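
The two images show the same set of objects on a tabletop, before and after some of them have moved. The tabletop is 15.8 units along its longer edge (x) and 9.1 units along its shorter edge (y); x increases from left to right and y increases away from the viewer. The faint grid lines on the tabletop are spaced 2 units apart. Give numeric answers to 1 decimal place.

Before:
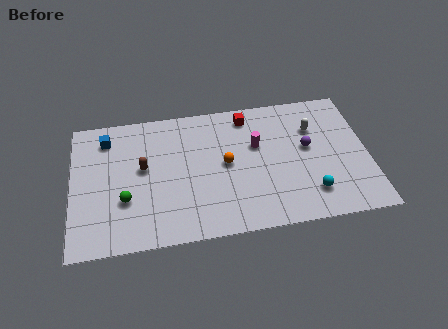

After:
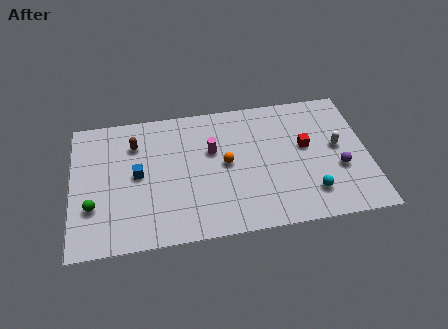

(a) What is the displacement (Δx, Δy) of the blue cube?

(1.6, -2.7)

The blue cube was at about (1.9, 7.4) and moved to about (3.5, 4.7).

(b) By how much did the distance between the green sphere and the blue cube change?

-1.4

They were about 4.4 units apart before and 3.0 after — 1.4 units closer together.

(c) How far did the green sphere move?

1.7

The green sphere was near (2.8, 3.1) before and (1.1, 2.9) after, so it travelled √(1.7² + 0.2²) ≈ 1.7 units.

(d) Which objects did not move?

the cyan sphere and the orange sphere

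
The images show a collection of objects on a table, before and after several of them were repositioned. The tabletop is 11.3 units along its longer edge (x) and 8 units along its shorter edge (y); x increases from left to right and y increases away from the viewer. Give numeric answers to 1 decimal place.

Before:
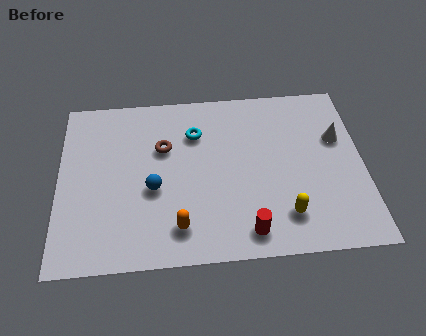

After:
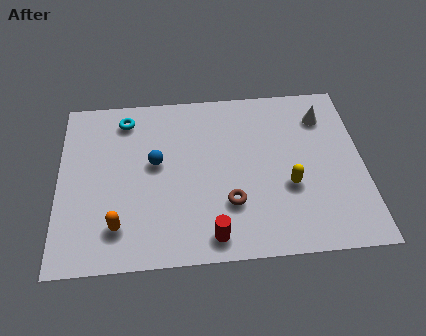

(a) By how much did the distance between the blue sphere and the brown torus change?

+1.5

They were about 1.9 units apart before and 3.4 after — 1.5 units further apart.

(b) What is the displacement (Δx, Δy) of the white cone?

(-0.5, 1.1)

The white cone started near (10.4, 5.1) and ended near (9.9, 6.2).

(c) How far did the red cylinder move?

1.3

The red cylinder was near (6.9, 1.1) before and (5.6, 1.0) after, so it travelled √(1.3² + 0.1²) ≈ 1.3 units.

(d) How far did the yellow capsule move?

1.3

From (8.3, 1.7) to (8.5, 3.0), the yellow capsule covered √(0.2² + 1.3²) ≈ 1.3 units.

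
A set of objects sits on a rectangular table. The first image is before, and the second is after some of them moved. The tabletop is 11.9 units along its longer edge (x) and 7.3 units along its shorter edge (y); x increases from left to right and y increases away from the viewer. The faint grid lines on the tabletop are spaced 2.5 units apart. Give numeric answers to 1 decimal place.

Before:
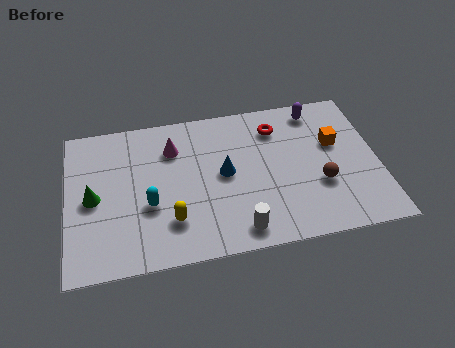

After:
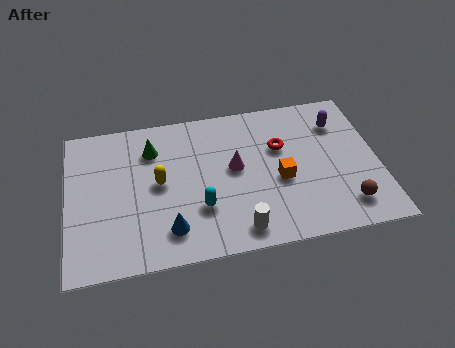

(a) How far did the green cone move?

3.0

The green cone moved from about (1.0, 3.5) to (3.3, 5.5), a distance of √(2.3² + 2.0²) ≈ 3.0.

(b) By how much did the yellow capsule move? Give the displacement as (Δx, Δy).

(-0.4, 1.9)

From the two frames, the yellow capsule sits at roughly (3.9, 1.9) before and (3.5, 3.8) after.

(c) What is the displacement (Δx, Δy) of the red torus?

(0.1, -1.0)

The red torus was at about (8.1, 5.7) and moved to about (8.2, 4.7).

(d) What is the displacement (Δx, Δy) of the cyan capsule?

(1.9, -0.5)

The cyan capsule was at about (3.1, 2.8) and moved to about (5.0, 2.3).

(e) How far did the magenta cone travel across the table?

2.7

From (4.1, 5.4) to (6.4, 4.0), the magenta cone covered √(2.3² + 1.4²) ≈ 2.7 units.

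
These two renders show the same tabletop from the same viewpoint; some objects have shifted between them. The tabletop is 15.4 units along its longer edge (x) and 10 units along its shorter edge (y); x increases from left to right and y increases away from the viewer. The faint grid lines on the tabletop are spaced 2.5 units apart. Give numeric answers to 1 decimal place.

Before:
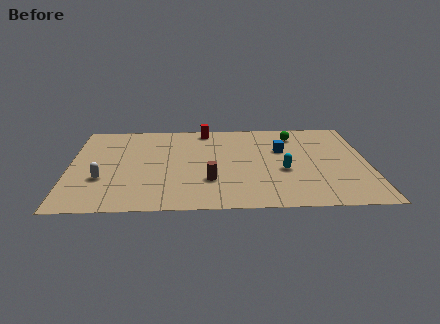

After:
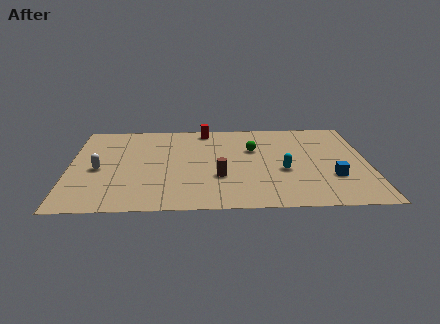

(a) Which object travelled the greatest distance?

the blue cube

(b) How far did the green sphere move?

2.7

From (11.7, 8.1) to (9.5, 6.5), the green sphere covered √(2.2² + 1.6²) ≈ 2.7 units.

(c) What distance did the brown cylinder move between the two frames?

0.6

The brown cylinder moved from about (7.2, 3.0) to (7.7, 3.4), a distance of √(0.5² + 0.4²) ≈ 0.6.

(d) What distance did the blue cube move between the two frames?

4.1

The blue cube moved from about (11.0, 6.4) to (13.5, 3.2), a distance of √(2.5² + 3.2²) ≈ 4.1.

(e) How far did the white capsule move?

1.1

The white capsule was near (1.7, 3.4) before and (1.5, 4.5) after, so it travelled √(0.2² + 1.1²) ≈ 1.1 units.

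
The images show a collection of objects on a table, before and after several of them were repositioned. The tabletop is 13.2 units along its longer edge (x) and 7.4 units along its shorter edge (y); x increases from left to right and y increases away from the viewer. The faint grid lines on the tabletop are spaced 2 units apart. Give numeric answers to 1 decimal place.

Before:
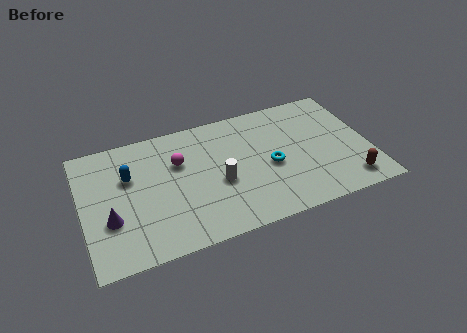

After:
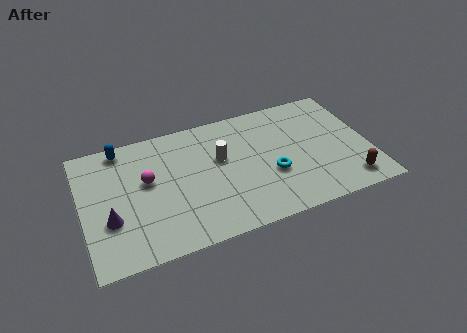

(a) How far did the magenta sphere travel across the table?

1.6

From (4.5, 4.9) to (3.0, 4.3), the magenta sphere covered √(1.5² + 0.6²) ≈ 1.6 units.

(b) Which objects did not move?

the brown capsule and the purple cone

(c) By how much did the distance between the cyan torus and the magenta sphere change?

+1.4

They were about 4.4 units apart before and 5.8 after — 1.4 units further apart.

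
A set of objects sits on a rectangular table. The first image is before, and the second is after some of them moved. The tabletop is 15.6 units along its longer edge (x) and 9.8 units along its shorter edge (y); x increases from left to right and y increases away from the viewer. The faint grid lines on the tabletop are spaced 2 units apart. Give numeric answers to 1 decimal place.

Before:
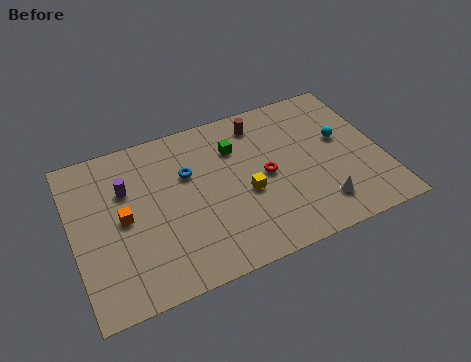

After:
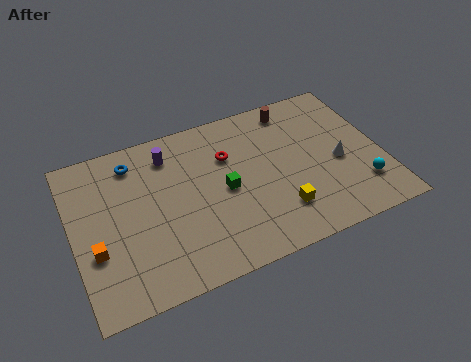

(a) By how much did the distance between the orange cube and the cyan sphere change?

+2.1

The distance was about 11.2 in the first image and 13.3 in the second, so they moved 2.1 units further apart.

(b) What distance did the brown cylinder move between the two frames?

1.8

The brown cylinder moved from about (9.8, 8.2) to (11.6, 8.5), a distance of √(1.8² + 0.3²) ≈ 1.8.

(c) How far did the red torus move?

2.5

The red torus was near (9.7, 4.8) before and (8.0, 6.7) after, so it travelled √(1.7² + 1.9²) ≈ 2.5 units.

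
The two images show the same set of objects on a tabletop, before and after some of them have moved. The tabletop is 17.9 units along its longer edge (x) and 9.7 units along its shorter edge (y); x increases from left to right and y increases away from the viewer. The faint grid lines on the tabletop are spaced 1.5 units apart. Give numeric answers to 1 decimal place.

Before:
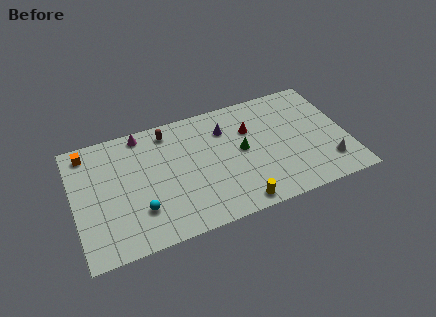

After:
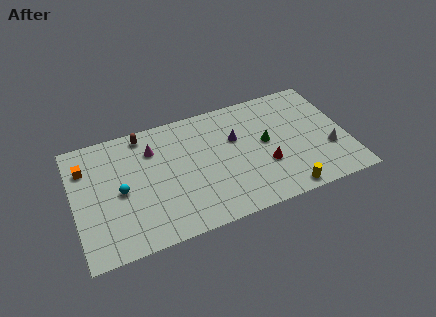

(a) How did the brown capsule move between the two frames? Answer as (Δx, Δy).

(-1.6, 0.3)

The brown capsule was at about (6.4, 8.3) and moved to about (4.8, 8.6).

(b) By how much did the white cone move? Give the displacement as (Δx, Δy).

(0.2, 1.1)

The white cone started near (16.4, 2.2) and ended near (16.6, 3.3).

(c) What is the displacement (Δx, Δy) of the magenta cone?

(0.6, -1.5)

From the two frames, the magenta cone sits at roughly (4.7, 8.7) before and (5.3, 7.2) after.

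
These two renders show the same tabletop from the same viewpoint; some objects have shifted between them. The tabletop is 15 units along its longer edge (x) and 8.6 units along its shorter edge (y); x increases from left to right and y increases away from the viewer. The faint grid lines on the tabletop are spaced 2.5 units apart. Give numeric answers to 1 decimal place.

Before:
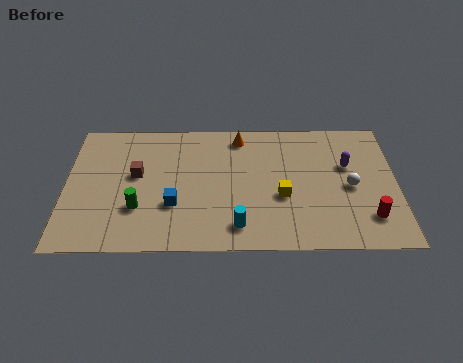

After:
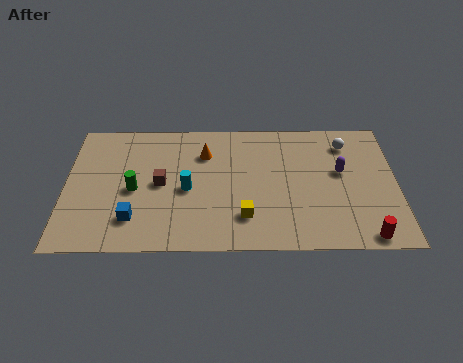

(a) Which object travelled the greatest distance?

the cyan cylinder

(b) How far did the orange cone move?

1.9

From (7.9, 7.4) to (6.3, 6.3), the orange cone covered √(1.6² + 1.1²) ≈ 1.9 units.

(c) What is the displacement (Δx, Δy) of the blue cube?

(-1.8, -0.9)

The blue cube was at about (4.9, 2.9) and moved to about (3.1, 2.0).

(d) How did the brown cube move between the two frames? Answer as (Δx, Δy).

(1.1, -0.6)

The brown cube started near (3.2, 4.9) and ended near (4.3, 4.3).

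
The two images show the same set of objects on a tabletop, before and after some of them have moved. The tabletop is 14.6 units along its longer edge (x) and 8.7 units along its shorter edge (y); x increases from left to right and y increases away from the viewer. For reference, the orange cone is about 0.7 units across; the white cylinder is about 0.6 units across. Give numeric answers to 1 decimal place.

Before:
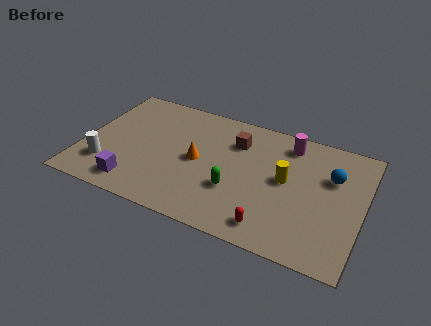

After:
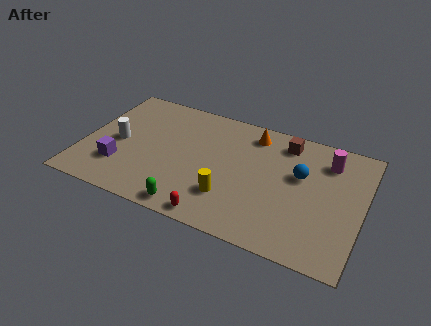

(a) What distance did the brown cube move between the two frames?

2.7

The brown cube moved from about (7.8, 6.4) to (10.3, 7.3), a distance of √(2.5² + 0.9²) ≈ 2.7.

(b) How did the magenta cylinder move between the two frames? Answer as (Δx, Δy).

(2.1, -0.5)

From the two frames, the magenta cylinder sits at roughly (10.5, 7.3) before and (12.6, 6.8) after.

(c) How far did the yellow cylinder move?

3.5

From (10.6, 4.7) to (7.9, 2.4), the yellow cylinder covered √(2.7² + 2.3²) ≈ 3.5 units.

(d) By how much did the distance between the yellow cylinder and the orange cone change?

+0.3

The distance was about 4.6 in the first image and 4.9 in the second, so they moved 0.3 units further apart.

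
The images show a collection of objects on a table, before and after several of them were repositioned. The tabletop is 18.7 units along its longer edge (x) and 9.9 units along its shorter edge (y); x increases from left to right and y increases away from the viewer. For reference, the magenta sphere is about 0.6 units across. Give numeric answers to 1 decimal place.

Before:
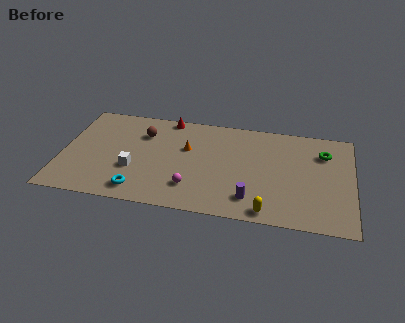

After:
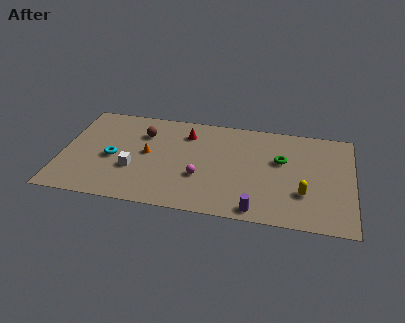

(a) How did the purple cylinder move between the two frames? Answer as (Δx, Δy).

(0.4, -1.0)

The purple cylinder was at about (12.3, 2.0) and moved to about (12.7, 1.0).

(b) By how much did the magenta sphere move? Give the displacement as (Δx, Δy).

(0.5, 1.1)

The magenta sphere started near (8.5, 2.4) and ended near (9.0, 3.5).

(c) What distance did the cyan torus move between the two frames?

3.5

The cyan torus was near (5.2, 1.5) before and (3.3, 4.4) after, so it travelled √(1.9² + 2.9²) ≈ 3.5 units.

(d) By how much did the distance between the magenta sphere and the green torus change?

-3.9

They were about 9.6 units apart before and 5.7 after — 3.9 units closer together.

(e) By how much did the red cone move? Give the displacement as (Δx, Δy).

(1.3, -1.4)

From the two frames, the red cone sits at roughly (6.6, 9.1) before and (7.9, 7.7) after.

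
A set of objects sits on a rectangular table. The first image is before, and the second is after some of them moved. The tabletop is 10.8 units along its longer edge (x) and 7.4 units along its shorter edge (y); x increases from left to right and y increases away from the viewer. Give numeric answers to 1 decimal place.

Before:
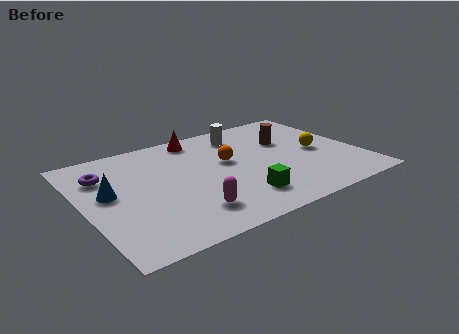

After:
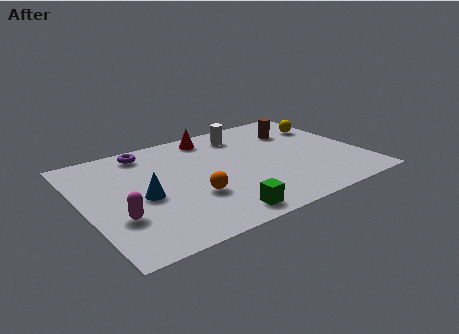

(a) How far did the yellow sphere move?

1.9

The yellow sphere was near (9.2, 3.5) before and (9.9, 5.3) after, so it travelled √(0.7² + 1.8²) ≈ 1.9 units.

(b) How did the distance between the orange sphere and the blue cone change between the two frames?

-2.7

Before: roughly 4.7 units apart; after: 2.0. That's 2.7 units closer together.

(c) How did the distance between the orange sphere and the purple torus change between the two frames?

-0.7

They were about 4.8 units apart before and 4.1 after — 0.7 units closer together.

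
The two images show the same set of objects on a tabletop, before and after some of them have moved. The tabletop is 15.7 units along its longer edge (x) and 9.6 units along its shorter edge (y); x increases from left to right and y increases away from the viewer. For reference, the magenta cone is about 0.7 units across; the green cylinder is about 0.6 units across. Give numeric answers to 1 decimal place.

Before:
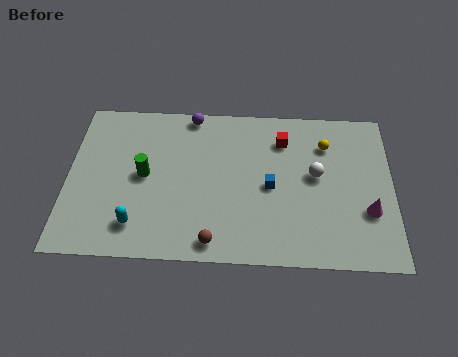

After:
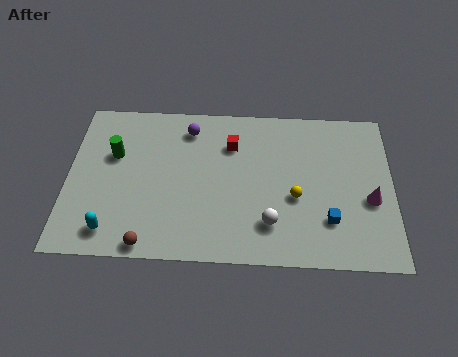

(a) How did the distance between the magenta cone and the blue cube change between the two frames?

-2.5

The distance was about 4.9 in the first image and 2.4 in the second, so they moved 2.5 units closer together.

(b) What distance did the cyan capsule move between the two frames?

1.3

The cyan capsule moved from about (3.4, 1.9) to (2.2, 1.5), a distance of √(1.2² + 0.4²) ≈ 1.3.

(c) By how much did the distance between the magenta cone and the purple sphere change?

-0.6

The distance was about 10.3 in the first image and 9.7 in the second, so they moved 0.6 units closer together.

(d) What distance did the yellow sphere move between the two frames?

3.6

From (12.5, 7.2) to (11.0, 3.9), the yellow sphere covered √(1.5² + 3.3²) ≈ 3.6 units.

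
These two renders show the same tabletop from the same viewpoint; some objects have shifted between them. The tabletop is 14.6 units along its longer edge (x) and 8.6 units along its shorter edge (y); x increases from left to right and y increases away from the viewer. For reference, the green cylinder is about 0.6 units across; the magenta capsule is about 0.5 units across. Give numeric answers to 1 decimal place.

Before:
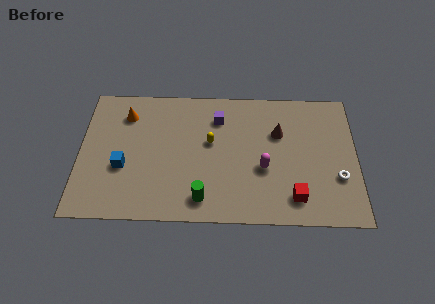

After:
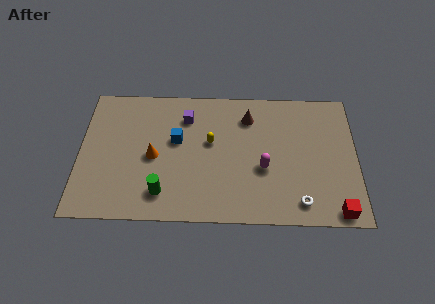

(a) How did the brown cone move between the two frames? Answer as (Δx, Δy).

(-1.6, 1.0)

The brown cone started near (10.5, 5.7) and ended near (8.9, 6.7).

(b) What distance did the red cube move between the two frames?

2.3

The red cube moved from about (11.3, 1.6) to (13.5, 0.8), a distance of √(2.2² + 0.8²) ≈ 2.3.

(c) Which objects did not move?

the magenta capsule and the yellow capsule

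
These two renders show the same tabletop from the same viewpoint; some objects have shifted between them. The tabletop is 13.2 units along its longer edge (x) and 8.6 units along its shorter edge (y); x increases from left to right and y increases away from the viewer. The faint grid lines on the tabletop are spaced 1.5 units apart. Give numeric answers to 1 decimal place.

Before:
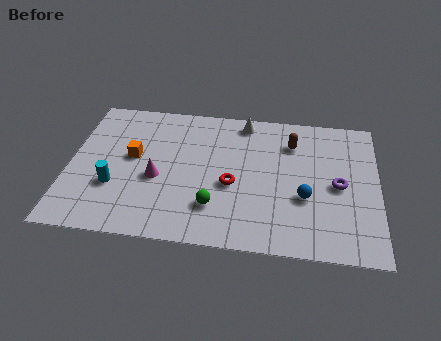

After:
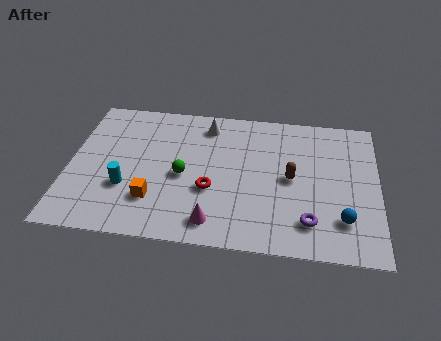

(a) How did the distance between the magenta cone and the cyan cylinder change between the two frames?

+2.2

They were about 1.9 units apart before and 4.1 after — 2.2 units further apart.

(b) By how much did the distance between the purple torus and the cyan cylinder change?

-1.7

They were about 9.6 units apart before and 7.9 after — 1.7 units closer together.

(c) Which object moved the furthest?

the magenta cone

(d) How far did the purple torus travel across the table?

2.6

The purple torus was near (11.5, 4.1) before and (10.3, 1.8) after, so it travelled √(1.2² + 2.3²) ≈ 2.6 units.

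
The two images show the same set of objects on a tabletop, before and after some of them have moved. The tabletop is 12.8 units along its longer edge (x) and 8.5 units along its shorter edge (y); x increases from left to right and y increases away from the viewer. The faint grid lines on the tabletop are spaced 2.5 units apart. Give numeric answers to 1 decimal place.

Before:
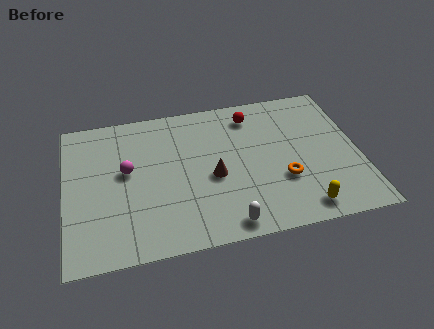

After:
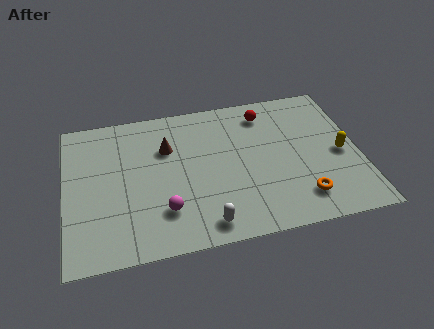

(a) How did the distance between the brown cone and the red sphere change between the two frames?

+0.8

Before: roughly 3.8 units apart; after: 4.6. That's 0.8 units further apart.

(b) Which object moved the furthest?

the yellow capsule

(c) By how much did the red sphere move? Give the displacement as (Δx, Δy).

(0.6, 0.0)

The red sphere started near (8.3, 7.0) and ended near (8.9, 7.0).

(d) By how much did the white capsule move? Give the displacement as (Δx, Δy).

(-0.9, 0.2)

From the two frames, the white capsule sits at roughly (6.8, 0.9) before and (5.9, 1.1) after.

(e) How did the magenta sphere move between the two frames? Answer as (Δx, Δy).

(1.5, -2.6)

The magenta sphere was at about (2.7, 4.8) and moved to about (4.2, 2.2).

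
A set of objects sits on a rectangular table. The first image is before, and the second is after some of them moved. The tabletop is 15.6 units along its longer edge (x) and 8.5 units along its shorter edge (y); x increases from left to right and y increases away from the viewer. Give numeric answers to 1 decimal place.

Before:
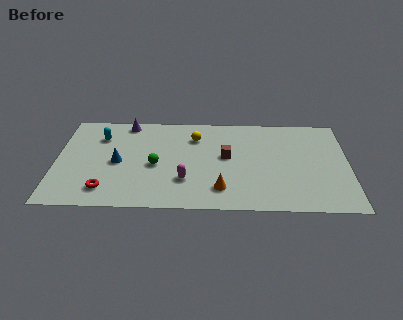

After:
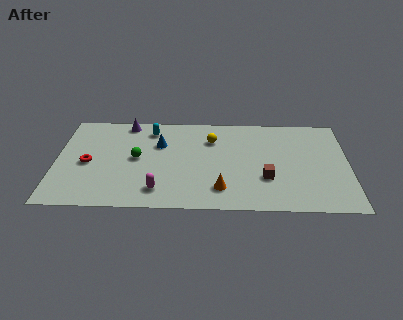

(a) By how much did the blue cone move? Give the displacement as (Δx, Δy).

(2.2, 1.7)

The blue cone was at about (3.3, 4.0) and moved to about (5.5, 5.7).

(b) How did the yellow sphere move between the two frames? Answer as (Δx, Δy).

(0.9, -0.2)

The yellow sphere started near (7.4, 6.4) and ended near (8.3, 6.2).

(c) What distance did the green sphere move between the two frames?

1.2

The green sphere moved from about (5.3, 3.8) to (4.3, 4.4), a distance of √(1.0² + 0.6²) ≈ 1.2.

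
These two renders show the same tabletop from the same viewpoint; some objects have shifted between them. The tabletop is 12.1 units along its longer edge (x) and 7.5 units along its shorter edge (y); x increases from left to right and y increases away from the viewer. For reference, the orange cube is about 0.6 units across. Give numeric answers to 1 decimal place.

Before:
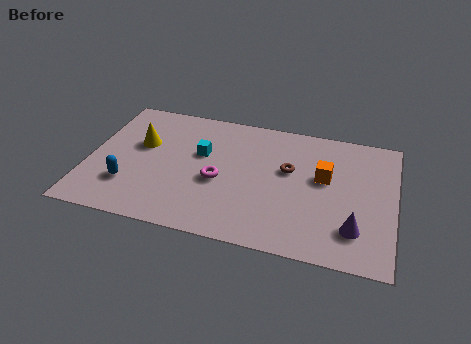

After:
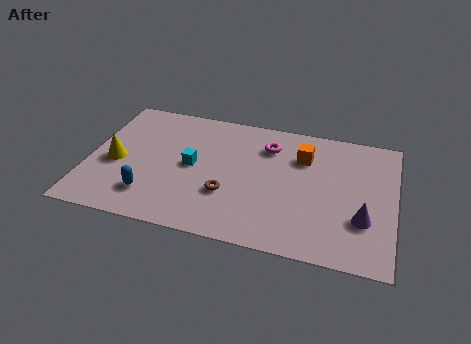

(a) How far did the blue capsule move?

1.0

The blue capsule was near (1.7, 2.1) before and (2.6, 1.7) after, so it travelled √(0.9² + 0.4²) ≈ 1.0 units.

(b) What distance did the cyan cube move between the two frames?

0.9

The cyan cube was near (4.4, 4.6) before and (4.1, 3.8) after, so it travelled √(0.3² + 0.8²) ≈ 0.9 units.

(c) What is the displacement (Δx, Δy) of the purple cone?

(0.3, 0.6)

The purple cone started near (10.6, 1.8) and ended near (10.9, 2.4).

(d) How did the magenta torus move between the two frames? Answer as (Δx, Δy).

(1.8, 2.5)

The magenta torus was at about (5.2, 3.2) and moved to about (7.0, 5.7).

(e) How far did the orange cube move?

1.3

The orange cube was near (9.3, 4.4) before and (8.4, 5.4) after, so it travelled √(0.9² + 1.0²) ≈ 1.3 units.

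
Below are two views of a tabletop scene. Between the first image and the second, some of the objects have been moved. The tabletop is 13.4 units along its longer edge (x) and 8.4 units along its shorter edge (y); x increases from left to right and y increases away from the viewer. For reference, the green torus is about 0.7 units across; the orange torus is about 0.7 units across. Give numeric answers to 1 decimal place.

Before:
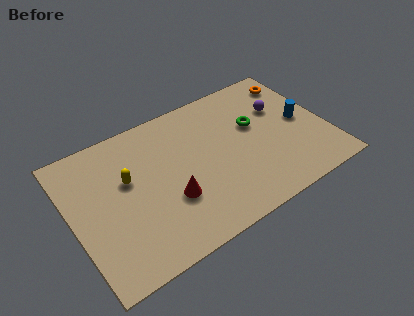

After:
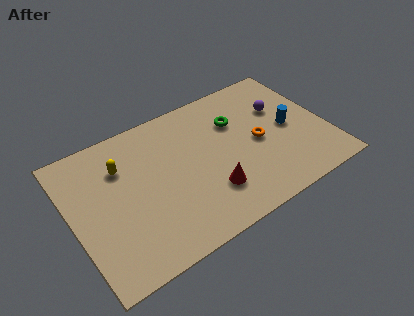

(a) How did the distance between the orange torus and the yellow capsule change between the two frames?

-2.3

The distance was about 9.6 in the first image and 7.3 in the second, so they moved 2.3 units closer together.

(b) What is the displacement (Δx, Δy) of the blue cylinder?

(-0.7, -0.1)

The blue cylinder was at about (12.2, 4.2) and moved to about (11.5, 4.1).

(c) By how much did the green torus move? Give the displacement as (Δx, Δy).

(-0.9, 0.7)

The green torus was at about (9.8, 5.1) and moved to about (8.9, 5.8).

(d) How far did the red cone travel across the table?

2.1

The red cone moved from about (4.9, 2.9) to (6.9, 2.3), a distance of √(2.0² + 0.6²) ≈ 2.1.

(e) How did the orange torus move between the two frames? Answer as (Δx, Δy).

(-2.6, -2.9)

From the two frames, the orange torus sits at roughly (12.4, 6.9) before and (9.8, 4.0) after.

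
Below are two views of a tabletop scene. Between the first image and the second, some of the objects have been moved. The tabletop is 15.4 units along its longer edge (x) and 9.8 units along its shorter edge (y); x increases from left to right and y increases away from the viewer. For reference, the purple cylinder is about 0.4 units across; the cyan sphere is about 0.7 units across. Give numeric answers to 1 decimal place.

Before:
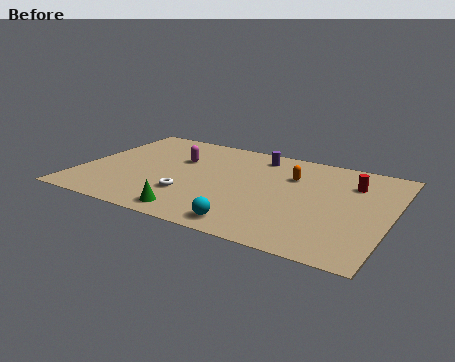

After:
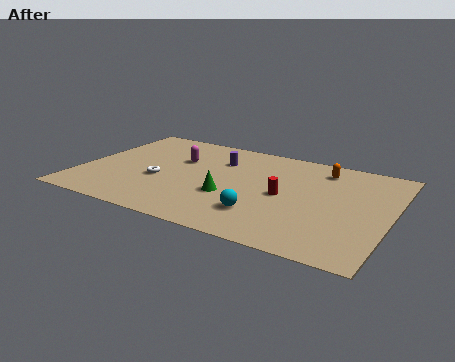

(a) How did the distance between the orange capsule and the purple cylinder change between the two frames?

+2.8

The distance was about 2.4 in the first image and 5.2 in the second, so they moved 2.8 units further apart.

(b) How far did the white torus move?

2.0

The white torus moved from about (5.7, 2.9) to (4.0, 3.9), a distance of √(1.7² + 1.0²) ≈ 2.0.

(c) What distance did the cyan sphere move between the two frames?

1.4

The cyan sphere moved from about (9.0, 1.2) to (9.4, 2.5), a distance of √(0.4² + 1.3²) ≈ 1.4.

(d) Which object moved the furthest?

the red cylinder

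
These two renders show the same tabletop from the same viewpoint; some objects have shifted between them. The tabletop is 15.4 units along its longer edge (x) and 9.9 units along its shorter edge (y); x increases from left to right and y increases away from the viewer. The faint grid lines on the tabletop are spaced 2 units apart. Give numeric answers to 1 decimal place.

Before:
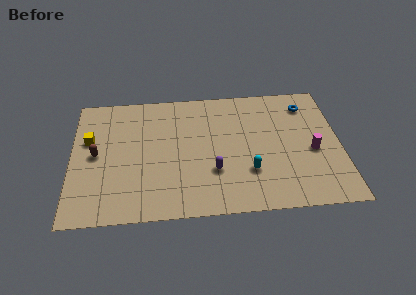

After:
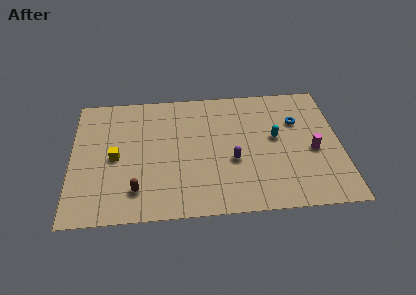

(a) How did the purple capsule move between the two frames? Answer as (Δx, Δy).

(1.1, 0.7)

The purple capsule was at about (8.1, 3.2) and moved to about (9.2, 3.9).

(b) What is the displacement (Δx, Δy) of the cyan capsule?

(1.6, 2.5)

From the two frames, the cyan capsule sits at roughly (10.1, 3.0) before and (11.7, 5.5) after.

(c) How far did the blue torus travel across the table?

1.4

From (13.6, 8.0) to (13.0, 6.7), the blue torus covered √(0.6² + 1.3²) ≈ 1.4 units.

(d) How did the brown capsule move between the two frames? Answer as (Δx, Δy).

(2.3, -2.9)

From the two frames, the brown capsule sits at roughly (1.4, 5.0) before and (3.7, 2.1) after.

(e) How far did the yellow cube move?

2.1

From (1.0, 6.2) to (2.5, 4.7), the yellow cube covered √(1.5² + 1.5²) ≈ 2.1 units.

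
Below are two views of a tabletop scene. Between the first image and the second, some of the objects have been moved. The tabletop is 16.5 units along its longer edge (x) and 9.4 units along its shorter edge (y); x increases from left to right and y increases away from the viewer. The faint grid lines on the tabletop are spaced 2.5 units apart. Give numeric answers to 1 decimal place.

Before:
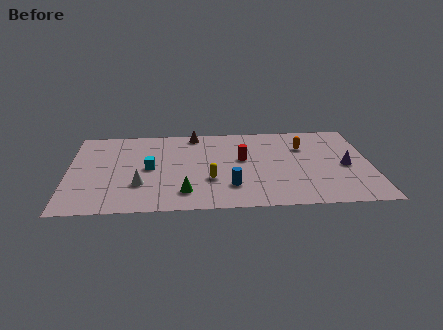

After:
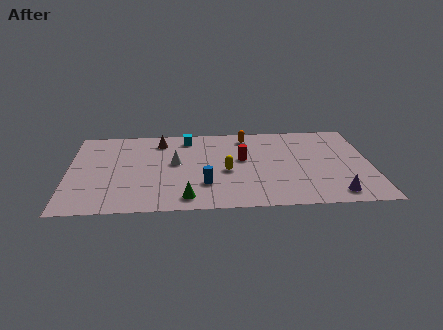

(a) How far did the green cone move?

0.6

The green cone moved from about (6.3, 1.9) to (6.4, 1.3), a distance of √(0.1² + 0.6²) ≈ 0.6.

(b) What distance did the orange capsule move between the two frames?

3.4

From (12.9, 6.6) to (9.8, 8.0), the orange capsule covered √(3.1² + 1.4²) ≈ 3.4 units.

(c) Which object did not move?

the red cylinder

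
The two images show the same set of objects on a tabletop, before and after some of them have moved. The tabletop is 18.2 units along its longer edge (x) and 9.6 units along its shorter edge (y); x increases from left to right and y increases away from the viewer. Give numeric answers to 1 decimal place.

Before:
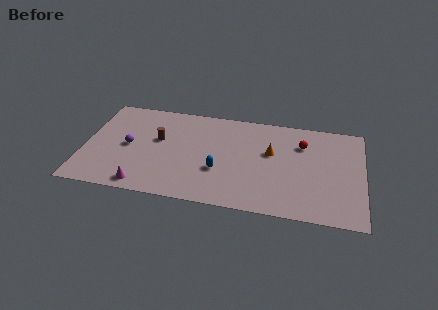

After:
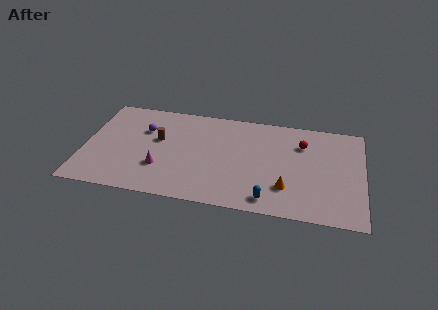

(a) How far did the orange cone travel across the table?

3.4

From (12.2, 5.8) to (13.3, 2.6), the orange cone covered √(1.1² + 3.2²) ≈ 3.4 units.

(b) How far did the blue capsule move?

3.9

From (8.9, 3.4) to (12.2, 1.3), the blue capsule covered √(3.3² + 2.1²) ≈ 3.9 units.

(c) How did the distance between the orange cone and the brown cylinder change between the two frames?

+1.6

They were about 7.4 units apart before and 9.0 after — 1.6 units further apart.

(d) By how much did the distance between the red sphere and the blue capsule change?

-0.4

They were about 6.4 units apart before and 6.0 after — 0.4 units closer together.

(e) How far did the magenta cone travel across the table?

2.1

From (4.1, 1.1) to (5.1, 3.0), the magenta cone covered √(1.0² + 1.9²) ≈ 2.1 units.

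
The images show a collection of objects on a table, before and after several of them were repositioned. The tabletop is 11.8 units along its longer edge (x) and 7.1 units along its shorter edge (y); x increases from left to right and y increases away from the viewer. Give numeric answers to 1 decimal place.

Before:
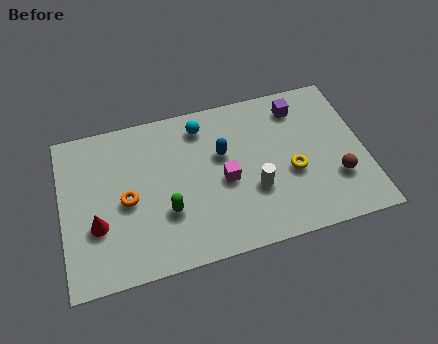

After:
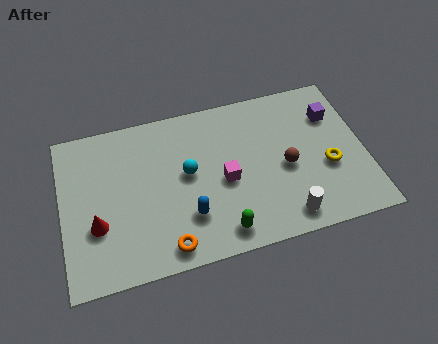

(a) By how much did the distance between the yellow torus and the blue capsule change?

+2.6

Before: roughly 3.0 units apart; after: 5.6. That's 2.6 units further apart.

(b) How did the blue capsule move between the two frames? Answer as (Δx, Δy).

(-1.5, -2.4)

The blue capsule was at about (6.3, 4.4) and moved to about (4.8, 2.0).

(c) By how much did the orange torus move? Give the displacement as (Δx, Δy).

(1.4, -2.4)

The orange torus started near (2.5, 3.3) and ended near (3.9, 0.9).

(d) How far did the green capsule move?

2.4

The green capsule was near (4.0, 2.4) before and (6.0, 1.0) after, so it travelled √(2.0² + 1.4²) ≈ 2.4 units.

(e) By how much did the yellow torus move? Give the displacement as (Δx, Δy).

(1.4, -0.1)

From the two frames, the yellow torus sits at roughly (8.9, 2.9) before and (10.3, 2.8) after.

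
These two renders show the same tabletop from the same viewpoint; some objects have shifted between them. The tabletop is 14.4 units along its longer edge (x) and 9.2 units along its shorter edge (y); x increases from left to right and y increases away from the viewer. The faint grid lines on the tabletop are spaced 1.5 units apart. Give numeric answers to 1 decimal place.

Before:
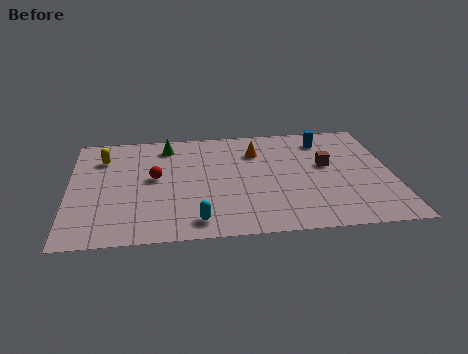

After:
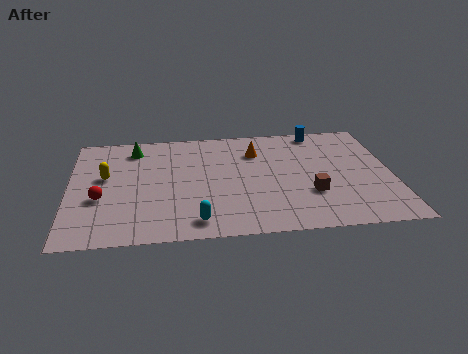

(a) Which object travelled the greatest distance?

the red sphere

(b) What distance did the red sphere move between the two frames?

2.8

From (3.8, 5.0) to (1.4, 3.5), the red sphere covered √(2.4² + 1.5²) ≈ 2.8 units.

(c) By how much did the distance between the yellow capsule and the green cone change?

-0.4

The distance was about 3.0 in the first image and 2.6 in the second, so they moved 0.4 units closer together.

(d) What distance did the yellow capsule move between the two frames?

1.6

The yellow capsule moved from about (1.5, 6.9) to (1.6, 5.3), a distance of √(0.1² + 1.6²) ≈ 1.6.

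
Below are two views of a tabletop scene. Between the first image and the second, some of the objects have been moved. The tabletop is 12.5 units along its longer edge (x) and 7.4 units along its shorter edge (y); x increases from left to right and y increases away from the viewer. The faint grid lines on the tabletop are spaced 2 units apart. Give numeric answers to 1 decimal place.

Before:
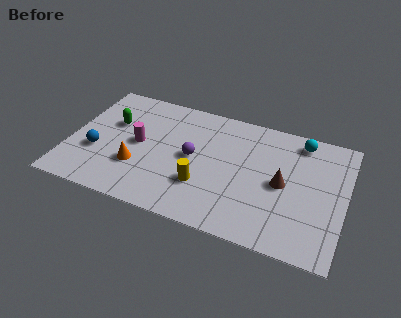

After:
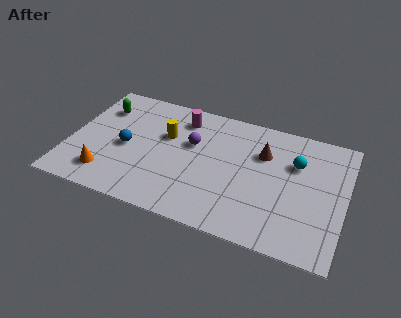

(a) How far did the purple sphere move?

0.8

From (5.6, 3.8) to (5.5, 4.6), the purple sphere covered √(0.1² + 0.8²) ≈ 0.8 units.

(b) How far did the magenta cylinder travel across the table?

2.8

The magenta cylinder was near (3.1, 3.8) before and (4.9, 6.0) after, so it travelled √(1.8² + 2.2²) ≈ 2.8 units.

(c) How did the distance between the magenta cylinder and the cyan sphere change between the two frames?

-2.3

The distance was about 7.7 in the first image and 5.4 in the second, so they moved 2.3 units closer together.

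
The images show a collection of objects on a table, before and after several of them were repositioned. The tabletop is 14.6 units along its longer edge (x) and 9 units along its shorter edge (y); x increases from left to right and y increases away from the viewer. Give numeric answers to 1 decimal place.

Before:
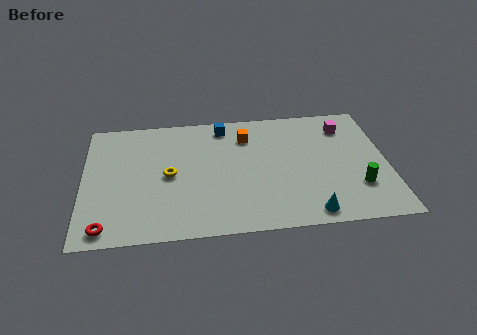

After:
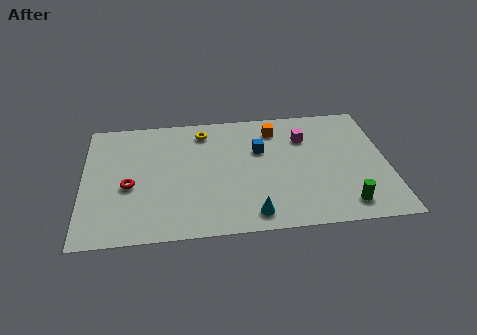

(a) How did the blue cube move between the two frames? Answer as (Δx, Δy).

(1.7, -2.0)

The blue cube was at about (6.8, 7.8) and moved to about (8.5, 5.8).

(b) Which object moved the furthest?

the yellow torus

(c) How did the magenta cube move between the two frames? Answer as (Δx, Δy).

(-2.0, -0.6)

The magenta cube was at about (12.7, 7.1) and moved to about (10.7, 6.5).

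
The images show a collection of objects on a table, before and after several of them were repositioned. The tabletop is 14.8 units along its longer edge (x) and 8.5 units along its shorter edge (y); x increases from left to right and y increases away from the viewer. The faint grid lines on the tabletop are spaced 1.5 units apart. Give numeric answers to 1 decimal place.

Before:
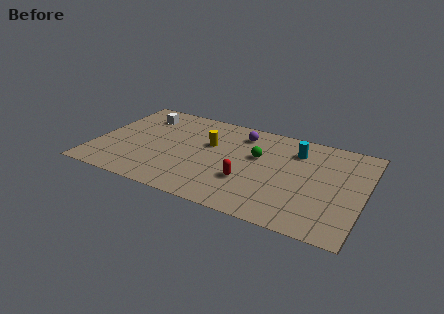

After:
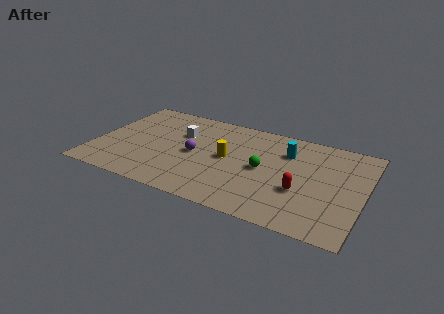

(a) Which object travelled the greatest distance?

the purple sphere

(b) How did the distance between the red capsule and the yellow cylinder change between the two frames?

+0.9

Before: roughly 3.5 units apart; after: 4.4. That's 0.9 units further apart.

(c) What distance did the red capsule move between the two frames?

2.9

The red capsule moved from about (8.6, 2.8) to (11.5, 3.1), a distance of √(2.9² + 0.3²) ≈ 2.9.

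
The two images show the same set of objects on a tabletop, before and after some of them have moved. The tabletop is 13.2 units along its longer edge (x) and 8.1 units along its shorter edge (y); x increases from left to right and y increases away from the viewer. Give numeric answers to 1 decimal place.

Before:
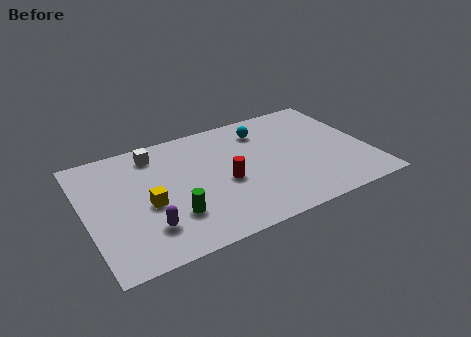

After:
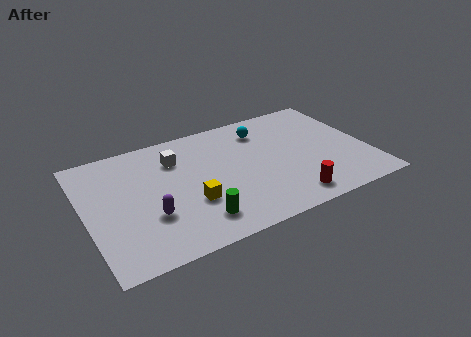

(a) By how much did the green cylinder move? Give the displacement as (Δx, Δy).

(1.0, -0.7)

From the two frames, the green cylinder sits at roughly (3.8, 2.3) before and (4.8, 1.6) after.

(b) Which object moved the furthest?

the red cylinder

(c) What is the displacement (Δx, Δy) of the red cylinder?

(2.7, -2.3)

The red cylinder was at about (6.4, 3.5) and moved to about (9.1, 1.2).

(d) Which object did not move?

the cyan sphere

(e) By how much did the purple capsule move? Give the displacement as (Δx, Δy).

(0.2, 0.7)

The purple capsule was at about (2.6, 2.0) and moved to about (2.8, 2.7).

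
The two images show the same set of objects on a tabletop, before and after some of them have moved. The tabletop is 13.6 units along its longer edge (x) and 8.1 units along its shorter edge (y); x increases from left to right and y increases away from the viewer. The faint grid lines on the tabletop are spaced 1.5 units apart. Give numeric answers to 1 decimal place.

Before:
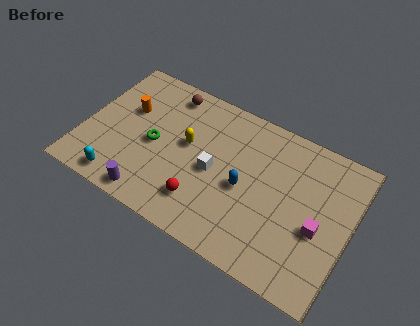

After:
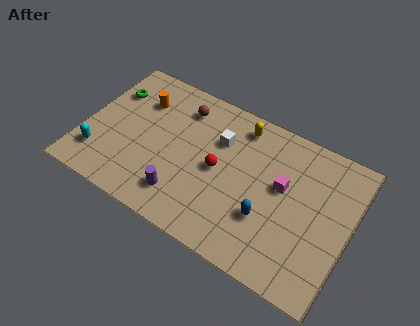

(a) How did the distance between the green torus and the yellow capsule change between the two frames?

+4.9

The distance was about 1.8 in the first image and 6.7 in the second, so they moved 4.9 units further apart.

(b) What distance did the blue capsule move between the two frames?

1.6

The blue capsule was near (8.3, 3.7) before and (9.6, 2.7) after, so it travelled √(1.3² + 1.0²) ≈ 1.6 units.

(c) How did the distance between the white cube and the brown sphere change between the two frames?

-2.0

Before: roughly 4.3 units apart; after: 2.3. That's 2.0 units closer together.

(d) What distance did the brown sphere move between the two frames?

0.9

The brown sphere moved from about (3.8, 7.0) to (4.6, 6.5), a distance of √(0.8² + 0.5²) ≈ 0.9.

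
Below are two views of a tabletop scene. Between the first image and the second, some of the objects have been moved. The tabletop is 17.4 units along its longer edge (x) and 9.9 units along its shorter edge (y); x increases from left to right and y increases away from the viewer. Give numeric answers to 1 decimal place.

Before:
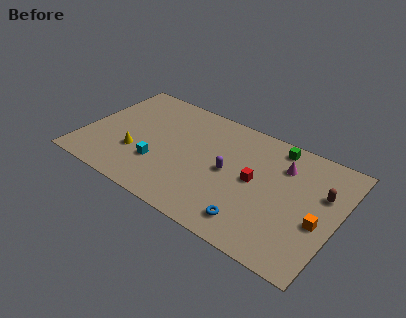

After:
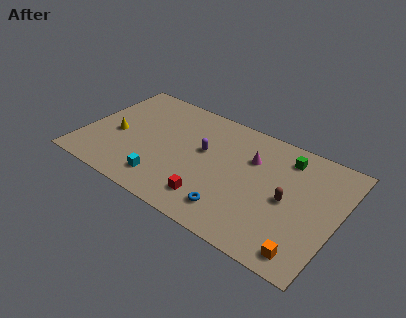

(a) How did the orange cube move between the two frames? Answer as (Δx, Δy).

(-0.5, -2.7)

From the two frames, the orange cube sits at roughly (16.3, 4.0) before and (15.8, 1.3) after.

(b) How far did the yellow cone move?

1.9

The yellow cone moved from about (3.8, 3.3) to (2.2, 4.3), a distance of √(1.6² + 1.0²) ≈ 1.9.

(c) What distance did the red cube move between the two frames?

4.0

From (11.8, 5.1) to (9.3, 2.0), the red cube covered √(2.5² + 3.1²) ≈ 4.0 units.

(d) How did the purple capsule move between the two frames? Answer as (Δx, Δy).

(-1.9, 0.9)

The purple capsule started near (10.0, 4.9) and ended near (8.1, 5.8).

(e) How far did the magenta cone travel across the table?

2.2

From (13.4, 7.3) to (11.3, 6.8), the magenta cone covered √(2.1² + 0.5²) ≈ 2.2 units.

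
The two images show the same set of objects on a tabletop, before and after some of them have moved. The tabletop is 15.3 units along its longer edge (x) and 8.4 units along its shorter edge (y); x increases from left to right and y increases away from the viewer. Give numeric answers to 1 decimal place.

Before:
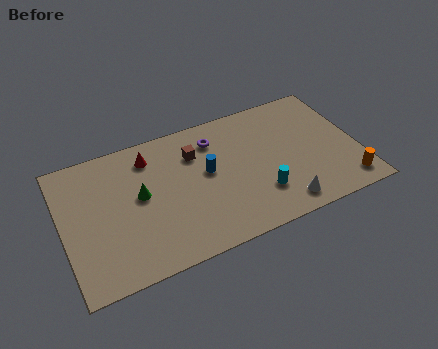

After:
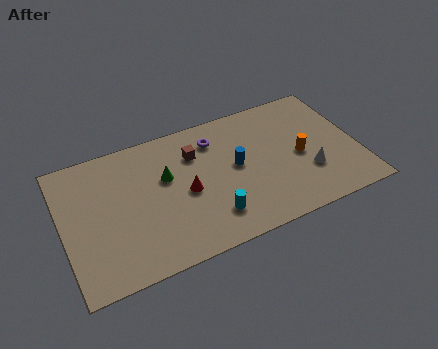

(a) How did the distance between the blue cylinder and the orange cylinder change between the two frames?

-4.3

They were about 7.7 units apart before and 3.4 after — 4.3 units closer together.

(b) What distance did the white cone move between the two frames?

2.2

The white cone moved from about (11.0, 1.2) to (12.6, 2.7), a distance of √(1.6² + 1.5²) ≈ 2.2.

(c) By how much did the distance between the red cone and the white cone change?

-2.0

Before: roughly 8.4 units apart; after: 6.4. That's 2.0 units closer together.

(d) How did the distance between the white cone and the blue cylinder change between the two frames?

-0.9

They were about 4.9 units apart before and 4.0 after — 0.9 units closer together.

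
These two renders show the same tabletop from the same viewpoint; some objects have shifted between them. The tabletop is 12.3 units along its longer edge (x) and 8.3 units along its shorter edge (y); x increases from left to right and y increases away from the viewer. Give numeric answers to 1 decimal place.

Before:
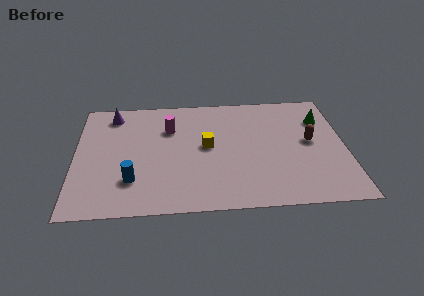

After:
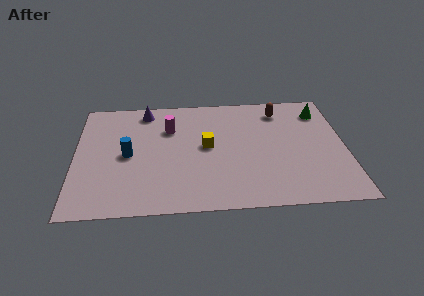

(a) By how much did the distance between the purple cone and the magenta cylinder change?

-1.1

They were about 2.9 units apart before and 1.8 after — 1.1 units closer together.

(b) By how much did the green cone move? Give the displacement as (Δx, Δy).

(0.0, 0.6)

The green cone was at about (11.3, 6.0) and moved to about (11.3, 6.6).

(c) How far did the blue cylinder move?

1.8

From (2.6, 2.2) to (2.4, 4.0), the blue cylinder covered √(0.2² + 1.8²) ≈ 1.8 units.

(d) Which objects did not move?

the yellow cube and the magenta cylinder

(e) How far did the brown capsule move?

2.7

The brown capsule was near (10.7, 4.4) before and (9.4, 6.8) after, so it travelled √(1.3² + 2.4²) ≈ 2.7 units.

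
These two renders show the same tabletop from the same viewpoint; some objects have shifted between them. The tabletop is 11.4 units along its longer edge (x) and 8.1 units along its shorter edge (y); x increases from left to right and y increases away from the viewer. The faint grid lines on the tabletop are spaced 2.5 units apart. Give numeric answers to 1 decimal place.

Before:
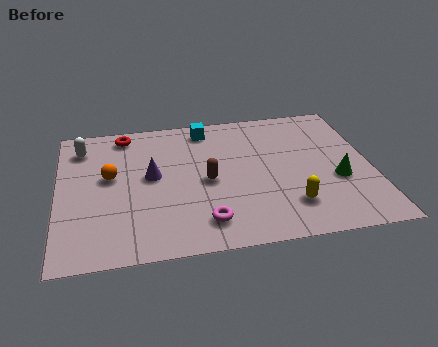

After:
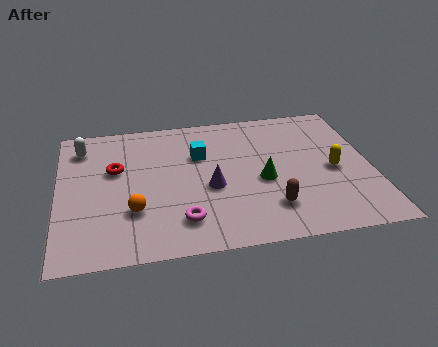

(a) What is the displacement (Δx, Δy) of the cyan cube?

(-0.3, -1.6)

From the two frames, the cyan cube sits at roughly (5.5, 7.0) before and (5.2, 5.4) after.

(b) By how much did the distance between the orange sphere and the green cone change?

-3.5

Before: roughly 8.3 units apart; after: 4.8. That's 3.5 units closer together.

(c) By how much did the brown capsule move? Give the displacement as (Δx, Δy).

(2.2, -1.9)

The brown capsule started near (5.4, 3.8) and ended near (7.6, 1.9).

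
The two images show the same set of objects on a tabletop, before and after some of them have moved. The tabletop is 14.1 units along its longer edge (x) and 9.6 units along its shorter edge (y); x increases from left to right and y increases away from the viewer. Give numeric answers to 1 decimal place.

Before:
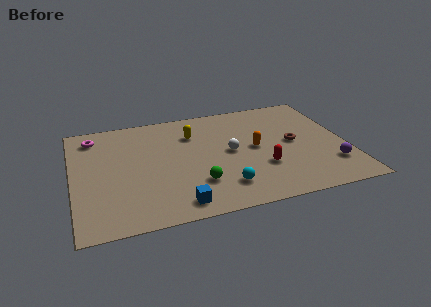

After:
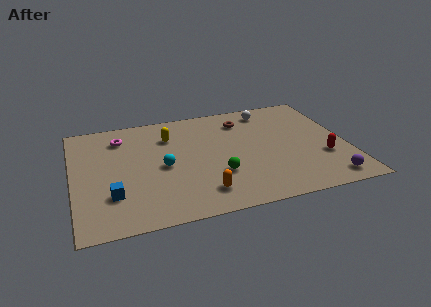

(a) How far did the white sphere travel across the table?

4.0

The white sphere moved from about (8.1, 4.9) to (10.4, 8.2), a distance of √(2.3² + 3.3²) ≈ 4.0.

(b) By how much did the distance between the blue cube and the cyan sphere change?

+0.7

The distance was about 2.5 in the first image and 3.2 in the second, so they moved 0.7 units further apart.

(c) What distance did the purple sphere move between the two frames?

1.2

The purple sphere moved from about (13.1, 2.4) to (12.8, 1.2), a distance of √(0.3² + 1.2²) ≈ 1.2.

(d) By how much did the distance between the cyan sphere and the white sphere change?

+3.9

Before: roughly 3.0 units apart; after: 6.9. That's 3.9 units further apart.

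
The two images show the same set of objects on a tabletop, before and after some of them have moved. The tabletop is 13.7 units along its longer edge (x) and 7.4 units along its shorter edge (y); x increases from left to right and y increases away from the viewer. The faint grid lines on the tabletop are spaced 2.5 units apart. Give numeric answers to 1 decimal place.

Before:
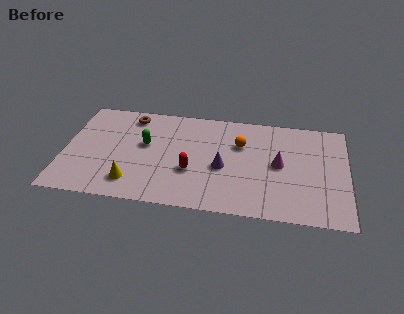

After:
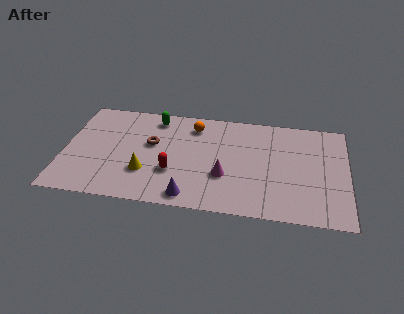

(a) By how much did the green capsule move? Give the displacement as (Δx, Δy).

(0.4, 2.0)

From the two frames, the green capsule sits at roughly (3.9, 4.3) before and (4.3, 6.3) after.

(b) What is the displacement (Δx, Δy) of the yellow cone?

(0.6, 0.8)

The yellow cone was at about (3.4, 1.5) and moved to about (4.0, 2.3).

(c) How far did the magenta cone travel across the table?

2.9

The magenta cone moved from about (10.4, 3.8) to (7.8, 2.6), a distance of √(2.6² + 1.2²) ≈ 2.9.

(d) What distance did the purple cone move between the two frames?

2.7

From (7.7, 3.2) to (6.2, 0.9), the purple cone covered √(1.5² + 2.3²) ≈ 2.7 units.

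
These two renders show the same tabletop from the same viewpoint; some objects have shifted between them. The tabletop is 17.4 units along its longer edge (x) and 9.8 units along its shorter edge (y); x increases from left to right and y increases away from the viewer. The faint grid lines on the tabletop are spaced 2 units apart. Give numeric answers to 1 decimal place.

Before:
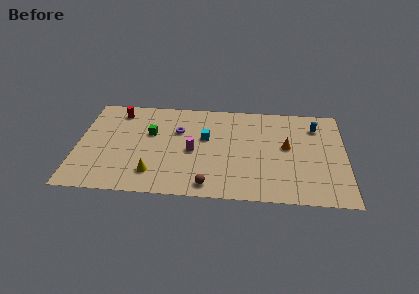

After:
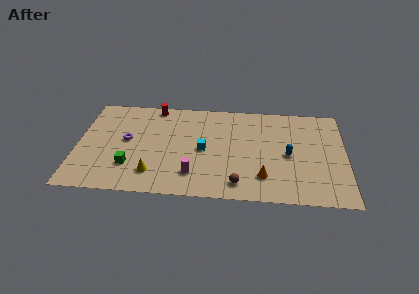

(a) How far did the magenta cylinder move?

2.3

The magenta cylinder was near (7.5, 4.5) before and (7.6, 2.2) after, so it travelled √(0.1² + 2.3²) ≈ 2.3 units.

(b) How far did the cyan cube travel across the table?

1.2

The cyan cube was near (8.3, 5.9) before and (8.2, 4.7) after, so it travelled √(0.1² + 1.2²) ≈ 1.2 units.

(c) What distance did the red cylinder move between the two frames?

2.5

From (2.5, 8.2) to (4.9, 8.9), the red cylinder covered √(2.4² + 0.7²) ≈ 2.5 units.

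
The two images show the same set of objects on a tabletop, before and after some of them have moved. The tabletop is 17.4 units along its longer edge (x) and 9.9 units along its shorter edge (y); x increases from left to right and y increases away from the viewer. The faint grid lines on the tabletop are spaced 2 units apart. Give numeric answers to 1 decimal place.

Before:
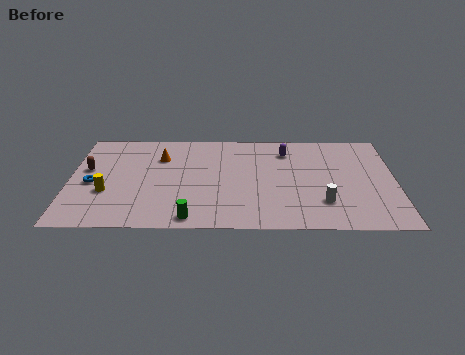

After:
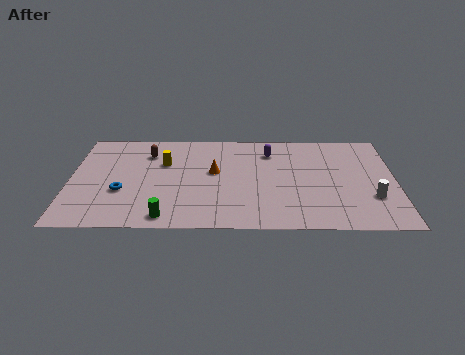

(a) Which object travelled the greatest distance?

the yellow cylinder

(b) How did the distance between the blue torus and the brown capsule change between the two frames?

+2.7

They were about 1.4 units apart before and 4.1 after — 2.7 units further apart.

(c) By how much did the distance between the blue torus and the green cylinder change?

-2.8

They were about 6.3 units apart before and 3.5 after — 2.8 units closer together.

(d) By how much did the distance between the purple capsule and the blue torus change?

-2.0

Before: roughly 10.9 units apart; after: 8.9. That's 2.0 units closer together.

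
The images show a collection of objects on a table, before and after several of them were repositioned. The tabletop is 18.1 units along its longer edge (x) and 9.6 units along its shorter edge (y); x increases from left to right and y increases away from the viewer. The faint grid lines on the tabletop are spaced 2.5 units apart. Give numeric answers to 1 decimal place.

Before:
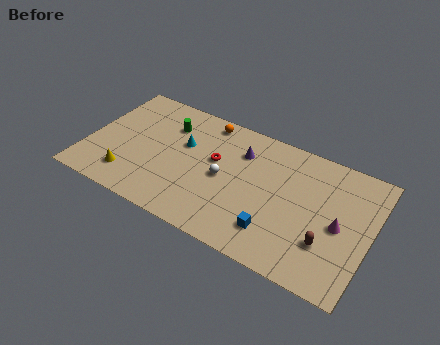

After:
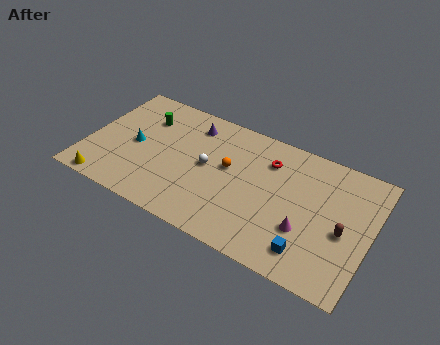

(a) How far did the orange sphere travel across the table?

3.6

From (7.1, 8.5) to (9.0, 5.5), the orange sphere covered √(1.9² + 3.0²) ≈ 3.6 units.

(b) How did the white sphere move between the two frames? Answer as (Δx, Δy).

(-1.1, 0.4)

The white sphere was at about (8.8, 4.6) and moved to about (7.7, 5.0).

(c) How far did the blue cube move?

2.2

The blue cube moved from about (12.4, 2.2) to (14.6, 1.8), a distance of √(2.2² + 0.4²) ≈ 2.2.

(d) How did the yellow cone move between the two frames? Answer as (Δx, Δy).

(-1.3, -1.2)

The yellow cone started near (3.0, 2.0) and ended near (1.7, 0.8).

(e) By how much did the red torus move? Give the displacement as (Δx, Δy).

(3.3, 1.5)

The red torus was at about (8.1, 5.7) and moved to about (11.4, 7.2).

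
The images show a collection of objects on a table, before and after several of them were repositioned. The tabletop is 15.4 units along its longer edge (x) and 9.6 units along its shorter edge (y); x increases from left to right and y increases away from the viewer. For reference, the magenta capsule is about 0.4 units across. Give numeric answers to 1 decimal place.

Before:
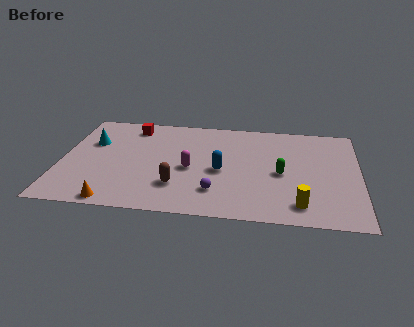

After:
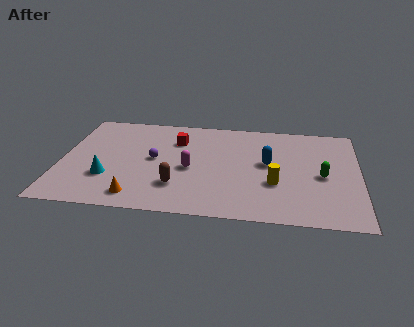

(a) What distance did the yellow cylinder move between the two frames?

2.2

The yellow cylinder was near (12.4, 1.6) before and (11.1, 3.4) after, so it travelled √(1.3² + 1.8²) ≈ 2.2 units.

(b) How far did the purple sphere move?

4.3

The purple sphere moved from about (8.1, 2.3) to (4.8, 5.0), a distance of √(3.3² + 2.7²) ≈ 4.3.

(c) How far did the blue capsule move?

2.6

The blue capsule was near (8.3, 4.3) before and (10.7, 5.3) after, so it travelled √(2.4² + 1.0²) ≈ 2.6 units.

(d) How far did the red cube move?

2.6

From (3.5, 8.1) to (5.9, 7.0), the red cube covered √(2.4² + 1.1²) ≈ 2.6 units.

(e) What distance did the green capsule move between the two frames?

2.1

The green capsule was near (11.4, 4.4) before and (13.5, 4.4) after, so it travelled √(2.1² + 0.0²) ≈ 2.1 units.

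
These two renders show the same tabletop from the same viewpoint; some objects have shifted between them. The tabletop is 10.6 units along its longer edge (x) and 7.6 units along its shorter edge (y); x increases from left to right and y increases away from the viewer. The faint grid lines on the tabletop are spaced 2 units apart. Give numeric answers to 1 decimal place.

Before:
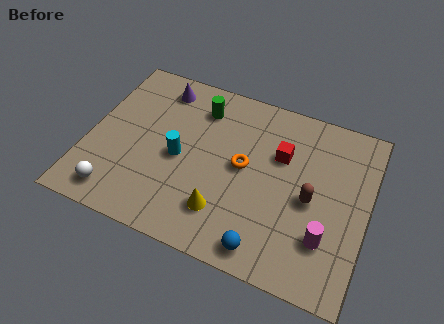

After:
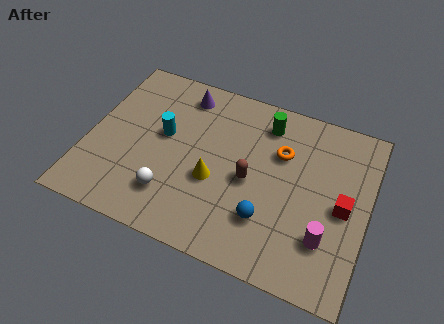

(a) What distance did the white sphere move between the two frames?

2.1

The white sphere moved from about (1.4, 1.1) to (3.4, 1.8), a distance of √(2.0² + 0.7²) ≈ 2.1.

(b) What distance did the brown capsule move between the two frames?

2.3

The brown capsule moved from about (8.5, 3.5) to (6.2, 3.5), a distance of √(2.3² + 0.0²) ≈ 2.3.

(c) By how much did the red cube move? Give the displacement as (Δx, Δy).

(2.5, -1.4)

From the two frames, the red cube sits at roughly (7.2, 5.0) before and (9.7, 3.6) after.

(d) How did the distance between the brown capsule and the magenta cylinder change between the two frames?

+1.7

The distance was about 1.6 in the first image and 3.3 in the second, so they moved 1.7 units further apart.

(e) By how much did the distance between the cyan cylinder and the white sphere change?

-0.6

They were about 3.2 units apart before and 2.6 after — 0.6 units closer together.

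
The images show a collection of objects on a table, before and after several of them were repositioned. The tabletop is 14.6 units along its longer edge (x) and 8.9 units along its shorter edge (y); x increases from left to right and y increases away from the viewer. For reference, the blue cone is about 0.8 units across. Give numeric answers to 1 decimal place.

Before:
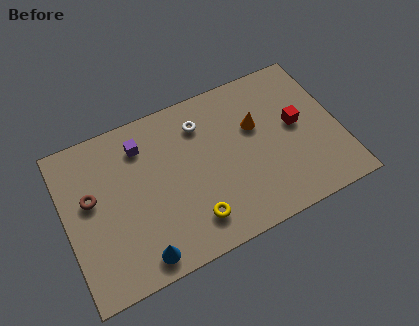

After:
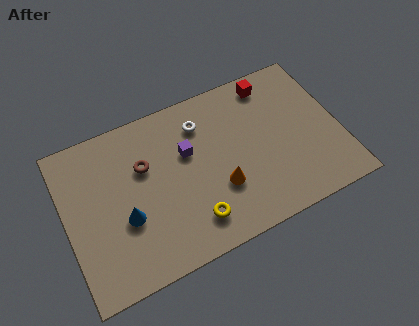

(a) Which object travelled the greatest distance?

the orange cone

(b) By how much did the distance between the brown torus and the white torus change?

-2.9

Before: roughly 6.3 units apart; after: 3.4. That's 2.9 units closer together.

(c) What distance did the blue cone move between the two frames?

2.4

The blue cone moved from about (3.5, 1.1) to (3.0, 3.4), a distance of √(0.5² + 2.3²) ≈ 2.4.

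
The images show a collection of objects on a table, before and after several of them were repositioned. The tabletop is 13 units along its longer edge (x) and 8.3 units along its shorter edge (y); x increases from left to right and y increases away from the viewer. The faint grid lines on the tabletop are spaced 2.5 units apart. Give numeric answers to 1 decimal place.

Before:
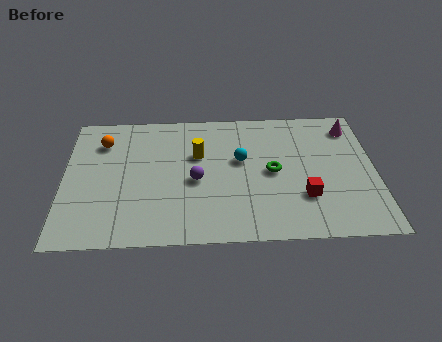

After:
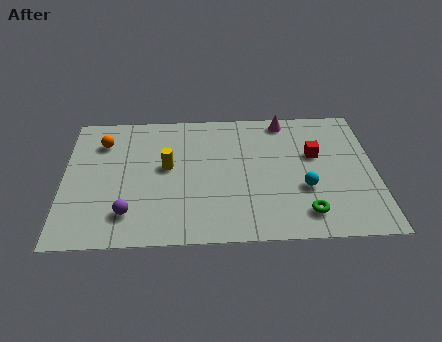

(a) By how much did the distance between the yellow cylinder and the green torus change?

+3.2

Before: roughly 3.3 units apart; after: 6.5. That's 3.2 units further apart.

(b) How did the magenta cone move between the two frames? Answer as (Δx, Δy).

(-2.8, 0.6)

From the two frames, the magenta cone sits at roughly (12.1, 6.8) before and (9.3, 7.4) after.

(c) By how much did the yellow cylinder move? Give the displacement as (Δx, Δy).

(-1.3, -0.7)

The yellow cylinder started near (5.6, 5.3) and ended near (4.3, 4.6).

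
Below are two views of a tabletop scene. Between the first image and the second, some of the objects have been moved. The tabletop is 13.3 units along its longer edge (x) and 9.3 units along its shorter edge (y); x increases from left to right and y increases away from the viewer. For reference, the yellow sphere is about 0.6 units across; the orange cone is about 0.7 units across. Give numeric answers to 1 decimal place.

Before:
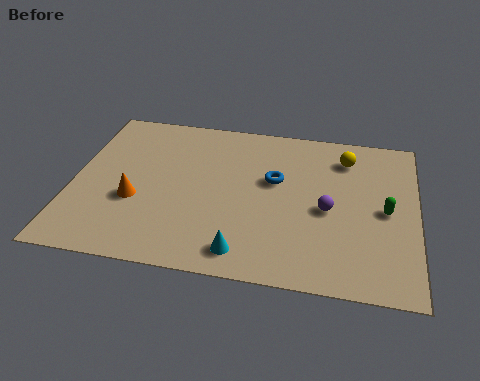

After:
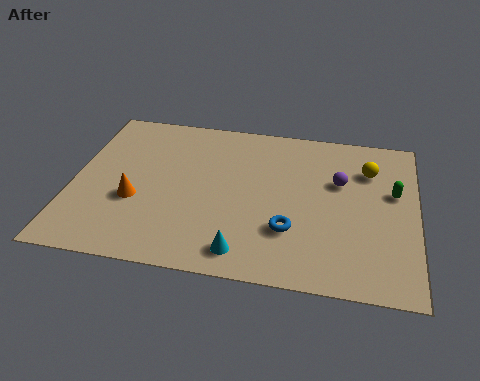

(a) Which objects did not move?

the cyan cone and the orange cone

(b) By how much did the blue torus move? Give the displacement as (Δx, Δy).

(0.7, -2.8)

The blue torus was at about (7.8, 5.6) and moved to about (8.5, 2.8).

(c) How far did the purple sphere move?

1.7

The purple sphere was near (9.9, 4.2) before and (10.3, 5.9) after, so it travelled √(0.4² + 1.7²) ≈ 1.7 units.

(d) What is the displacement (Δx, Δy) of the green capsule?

(0.3, 1.1)

From the two frames, the green capsule sits at roughly (12.1, 4.5) before and (12.4, 5.6) after.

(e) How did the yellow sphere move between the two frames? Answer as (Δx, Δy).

(0.9, -0.6)

The yellow sphere started near (10.5, 7.4) and ended near (11.4, 6.8).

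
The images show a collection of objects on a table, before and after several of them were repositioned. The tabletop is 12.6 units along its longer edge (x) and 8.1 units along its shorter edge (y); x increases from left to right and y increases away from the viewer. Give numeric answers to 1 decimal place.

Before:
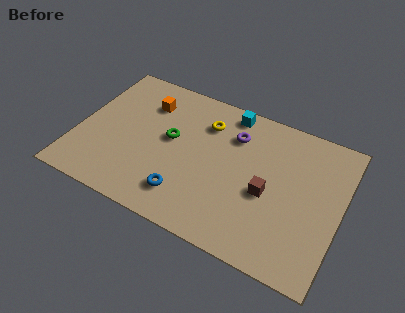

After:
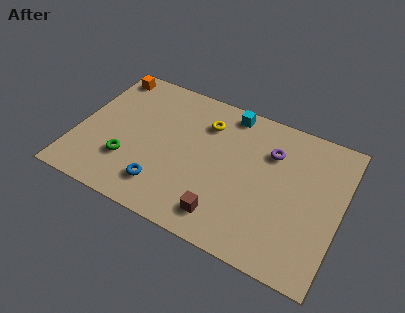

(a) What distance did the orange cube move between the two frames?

2.3

The orange cube was near (3.0, 6.1) before and (0.9, 7.1) after, so it travelled √(2.1² + 1.0²) ≈ 2.3 units.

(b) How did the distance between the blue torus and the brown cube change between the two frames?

-1.1

They were about 4.1 units apart before and 3.0 after — 1.1 units closer together.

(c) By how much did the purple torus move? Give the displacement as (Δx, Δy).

(1.8, -0.2)

The purple torus was at about (7.3, 6.0) and moved to about (9.1, 5.8).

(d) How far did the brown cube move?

2.8

The brown cube was near (9.2, 3.5) before and (7.4, 1.4) after, so it travelled √(1.8² + 2.1²) ≈ 2.8 units.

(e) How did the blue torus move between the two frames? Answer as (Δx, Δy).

(-1.1, 0.0)

The blue torus was at about (5.5, 1.7) and moved to about (4.4, 1.7).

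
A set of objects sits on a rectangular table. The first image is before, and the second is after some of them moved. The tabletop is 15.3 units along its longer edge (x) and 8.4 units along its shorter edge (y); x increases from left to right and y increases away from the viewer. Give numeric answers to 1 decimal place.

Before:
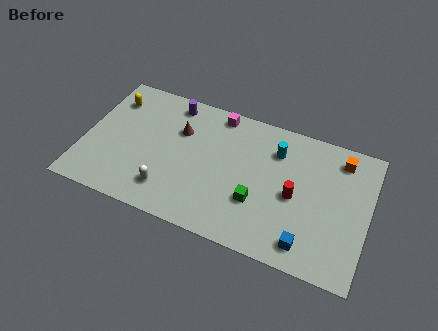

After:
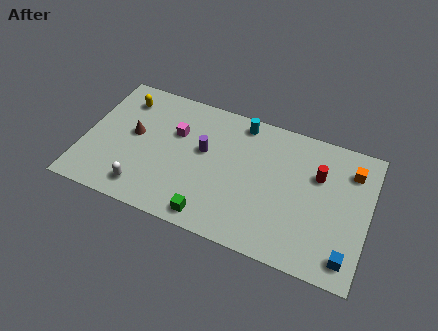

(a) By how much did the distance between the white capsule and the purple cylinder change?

-1.0

Before: roughly 5.5 units apart; after: 4.5. That's 1.0 units closer together.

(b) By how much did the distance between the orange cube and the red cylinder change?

-1.9

The distance was about 3.8 in the first image and 1.9 in the second, so they moved 1.9 units closer together.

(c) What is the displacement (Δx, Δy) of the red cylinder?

(1.1, 1.7)

The red cylinder started near (11.4, 3.9) and ended near (12.5, 5.6).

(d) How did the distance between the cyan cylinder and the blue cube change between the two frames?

+3.3

Before: roughly 5.4 units apart; after: 8.7. That's 3.3 units further apart.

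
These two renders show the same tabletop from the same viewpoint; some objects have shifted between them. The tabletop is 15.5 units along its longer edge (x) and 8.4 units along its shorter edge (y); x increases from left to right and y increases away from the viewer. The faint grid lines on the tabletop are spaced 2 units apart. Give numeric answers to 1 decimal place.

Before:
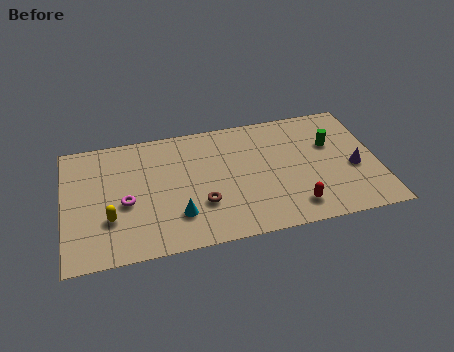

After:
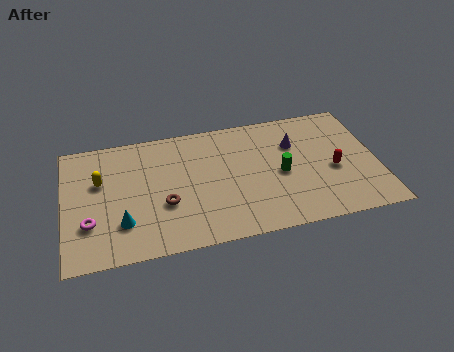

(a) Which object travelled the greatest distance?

the purple cone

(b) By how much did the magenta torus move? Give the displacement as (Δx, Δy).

(-1.8, -1.0)

From the two frames, the magenta torus sits at roughly (3.0, 3.6) before and (1.2, 2.6) after.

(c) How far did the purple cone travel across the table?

3.6

The purple cone was near (14.3, 3.5) before and (11.5, 5.8) after, so it travelled √(2.8² + 2.3²) ≈ 3.6 units.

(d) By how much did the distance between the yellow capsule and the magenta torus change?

+1.6

The distance was about 1.2 in the first image and 2.8 in the second, so they moved 1.6 units further apart.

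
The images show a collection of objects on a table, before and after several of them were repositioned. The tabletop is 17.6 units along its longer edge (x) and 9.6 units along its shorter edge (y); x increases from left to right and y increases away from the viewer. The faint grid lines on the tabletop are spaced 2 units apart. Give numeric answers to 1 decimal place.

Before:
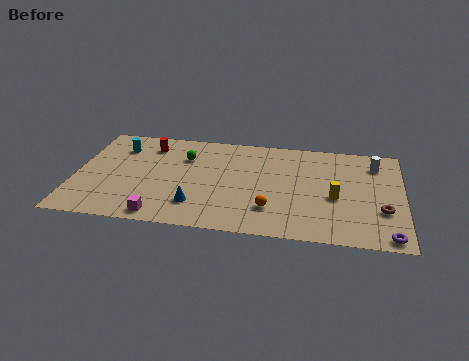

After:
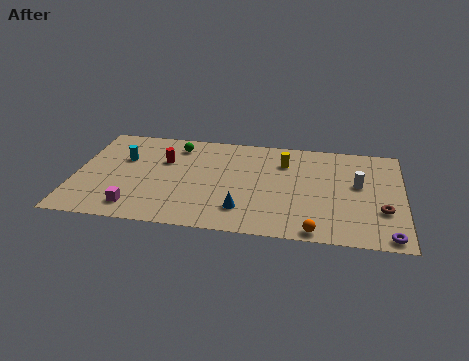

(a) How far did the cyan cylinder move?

1.1

The cyan cylinder moved from about (2.2, 7.3) to (2.5, 6.2), a distance of √(0.3² + 1.1²) ≈ 1.1.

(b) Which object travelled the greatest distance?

the yellow cylinder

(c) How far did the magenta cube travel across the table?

1.5

The magenta cube was near (4.8, 1.0) before and (3.4, 1.6) after, so it travelled √(1.4² + 0.6²) ≈ 1.5 units.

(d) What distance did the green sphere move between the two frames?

1.2

The green sphere was near (5.8, 6.8) before and (5.3, 7.9) after, so it travelled √(0.5² + 1.1²) ≈ 1.2 units.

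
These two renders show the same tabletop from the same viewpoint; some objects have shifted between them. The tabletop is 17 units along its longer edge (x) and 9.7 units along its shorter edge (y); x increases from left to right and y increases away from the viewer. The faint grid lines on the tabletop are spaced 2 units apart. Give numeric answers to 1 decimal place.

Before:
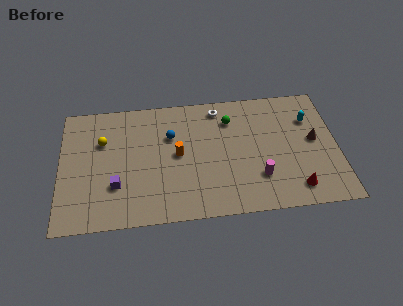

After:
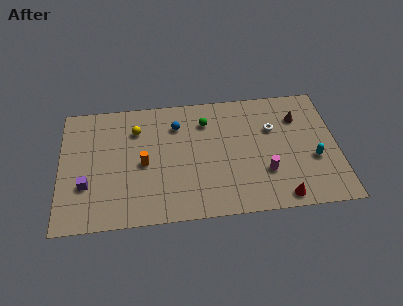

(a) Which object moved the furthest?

the white torus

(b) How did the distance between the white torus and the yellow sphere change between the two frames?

+1.0

Before: roughly 7.4 units apart; after: 8.4. That's 1.0 units further apart.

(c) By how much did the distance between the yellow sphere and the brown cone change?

-3.1

They were about 13.1 units apart before and 10.0 after — 3.1 units closer together.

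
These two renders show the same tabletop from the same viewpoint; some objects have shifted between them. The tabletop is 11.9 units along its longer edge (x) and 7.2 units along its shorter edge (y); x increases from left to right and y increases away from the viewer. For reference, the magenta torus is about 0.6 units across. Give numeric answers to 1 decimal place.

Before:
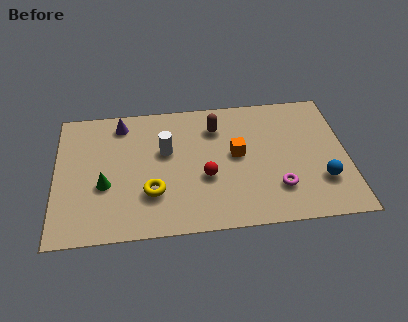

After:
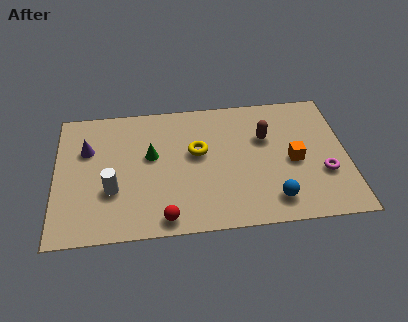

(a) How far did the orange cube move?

2.4

The orange cube was near (7.4, 3.9) before and (9.7, 3.3) after, so it travelled √(2.3² + 0.6²) ≈ 2.4 units.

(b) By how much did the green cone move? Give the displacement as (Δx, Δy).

(1.9, 1.4)

From the two frames, the green cone sits at roughly (2.0, 2.8) before and (3.9, 4.2) after.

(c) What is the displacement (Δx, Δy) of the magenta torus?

(1.9, 0.6)

From the two frames, the magenta torus sits at roughly (9.0, 1.9) before and (10.9, 2.5) after.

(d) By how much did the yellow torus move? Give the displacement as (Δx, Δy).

(1.9, 2.0)

The yellow torus was at about (3.9, 2.2) and moved to about (5.8, 4.2).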